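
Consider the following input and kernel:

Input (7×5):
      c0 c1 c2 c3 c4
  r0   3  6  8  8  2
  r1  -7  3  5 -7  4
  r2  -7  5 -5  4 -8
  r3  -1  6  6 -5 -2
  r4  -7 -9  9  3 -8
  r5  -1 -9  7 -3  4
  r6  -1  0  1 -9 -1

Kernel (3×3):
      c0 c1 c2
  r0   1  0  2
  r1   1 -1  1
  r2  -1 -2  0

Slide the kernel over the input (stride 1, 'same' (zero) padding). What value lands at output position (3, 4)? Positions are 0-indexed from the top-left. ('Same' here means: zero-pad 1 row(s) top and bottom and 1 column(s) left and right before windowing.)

14

The receptive field on the zero-padded input at this output position is [4 -8 0 / -5 -2 0 / 3 -8 0]. Elementwise product with the kernel and sum: 4·1 + 0·2 + -5·1 + -2·-1 + 0·1 + 3·-1 + -8·-2.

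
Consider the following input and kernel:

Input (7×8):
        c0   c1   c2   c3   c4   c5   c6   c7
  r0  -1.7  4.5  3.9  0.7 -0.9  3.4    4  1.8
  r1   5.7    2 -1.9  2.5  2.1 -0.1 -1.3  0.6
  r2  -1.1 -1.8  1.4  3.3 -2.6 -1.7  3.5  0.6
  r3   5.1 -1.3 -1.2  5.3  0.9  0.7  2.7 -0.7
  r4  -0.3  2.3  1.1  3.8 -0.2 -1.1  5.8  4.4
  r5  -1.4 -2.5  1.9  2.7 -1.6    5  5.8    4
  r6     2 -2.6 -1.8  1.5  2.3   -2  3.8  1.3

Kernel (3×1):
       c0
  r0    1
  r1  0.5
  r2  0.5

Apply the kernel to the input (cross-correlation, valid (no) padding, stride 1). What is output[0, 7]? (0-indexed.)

2.4

The receptive field on the input at this output position is [1.8 / 0.6 / 0.6]. Elementwise product with the kernel and sum: 1.8·1 + 0.6·0.5 + 0.6·0.5.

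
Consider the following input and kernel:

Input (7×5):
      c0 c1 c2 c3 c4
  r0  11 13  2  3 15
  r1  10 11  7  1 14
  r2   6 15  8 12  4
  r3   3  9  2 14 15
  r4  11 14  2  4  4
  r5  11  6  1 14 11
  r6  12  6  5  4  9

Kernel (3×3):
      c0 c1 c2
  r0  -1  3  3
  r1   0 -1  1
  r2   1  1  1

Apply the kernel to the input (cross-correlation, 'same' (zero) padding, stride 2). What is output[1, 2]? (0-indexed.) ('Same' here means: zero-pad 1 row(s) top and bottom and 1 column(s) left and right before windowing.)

The receptive field on the zero-padded input at this output position is [1 14 0 / 12 4 0 / 14 15 0]. Elementwise product with the kernel and sum: 1·-1 + 14·3 + 0·3 + 4·-1 + 0·1 + 14·1 + 15·1 + 0·1.

66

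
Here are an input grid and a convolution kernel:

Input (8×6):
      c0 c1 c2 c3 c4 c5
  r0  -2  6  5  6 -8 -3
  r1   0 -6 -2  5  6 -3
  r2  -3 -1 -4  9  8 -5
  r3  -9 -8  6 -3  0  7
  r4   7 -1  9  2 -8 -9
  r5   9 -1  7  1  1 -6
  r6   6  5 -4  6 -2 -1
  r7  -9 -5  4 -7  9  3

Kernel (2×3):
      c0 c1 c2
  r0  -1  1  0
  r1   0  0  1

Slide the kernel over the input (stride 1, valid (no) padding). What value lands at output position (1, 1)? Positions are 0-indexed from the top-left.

13

The receptive field on the input at this output position is [-6 -2 5 / -1 -4 9]. Elementwise product with the kernel and sum: -6·-1 + -2·1 + 9·1.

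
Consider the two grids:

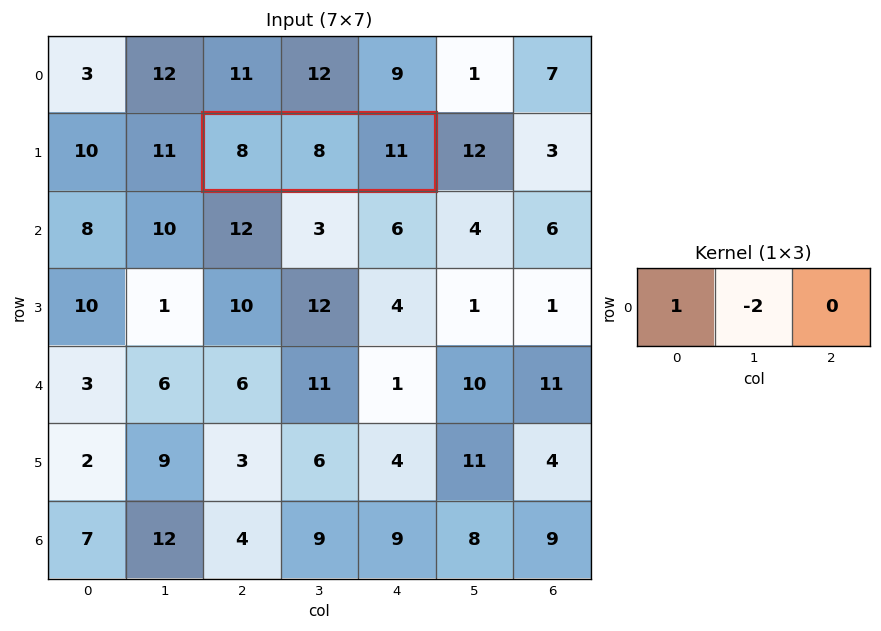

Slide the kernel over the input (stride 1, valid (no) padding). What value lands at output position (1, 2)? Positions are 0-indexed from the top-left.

The receptive field on the input at this output position is [8 8 11]. Elementwise product with the kernel and sum: 8·1 + 8·-2.

-8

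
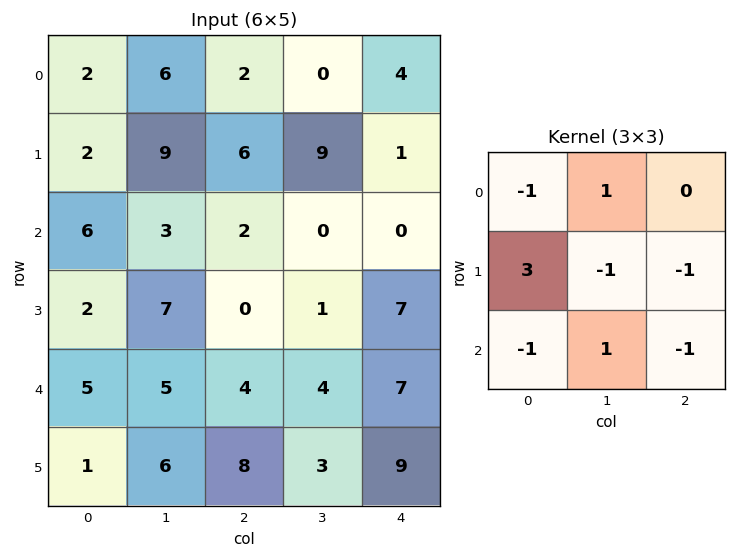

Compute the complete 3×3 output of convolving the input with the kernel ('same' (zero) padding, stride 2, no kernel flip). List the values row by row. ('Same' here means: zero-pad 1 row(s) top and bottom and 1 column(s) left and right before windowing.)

Output[0,0]: The receptive field on the zero-padded input at this output position is [0 0 0 / 0 2 6 / 0 2 9]. Elementwise product with the kernel and sum: 0·-1 + 0·1 + 0·3 + 2·-1 + 6·-1 + 0·-1 + 2·1 + 9·-1.

-15 4 -12
-12 -4 -2
-13 -1 17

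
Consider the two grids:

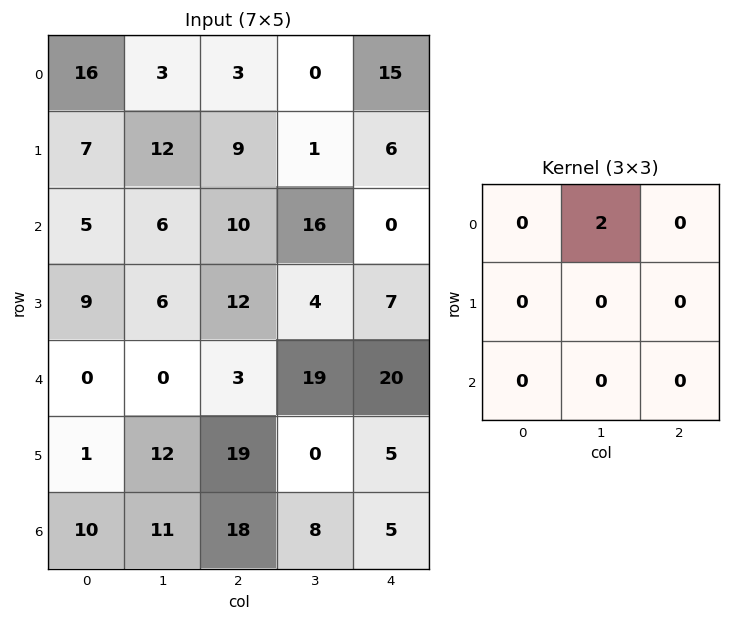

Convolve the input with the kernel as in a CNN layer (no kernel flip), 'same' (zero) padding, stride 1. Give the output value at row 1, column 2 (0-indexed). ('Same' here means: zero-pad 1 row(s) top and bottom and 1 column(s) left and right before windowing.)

The receptive field on the zero-padded input at this output position is [3 3 0 / 12 9 1 / 6 10 16]. Elementwise product with the kernel and sum: 3·2.

6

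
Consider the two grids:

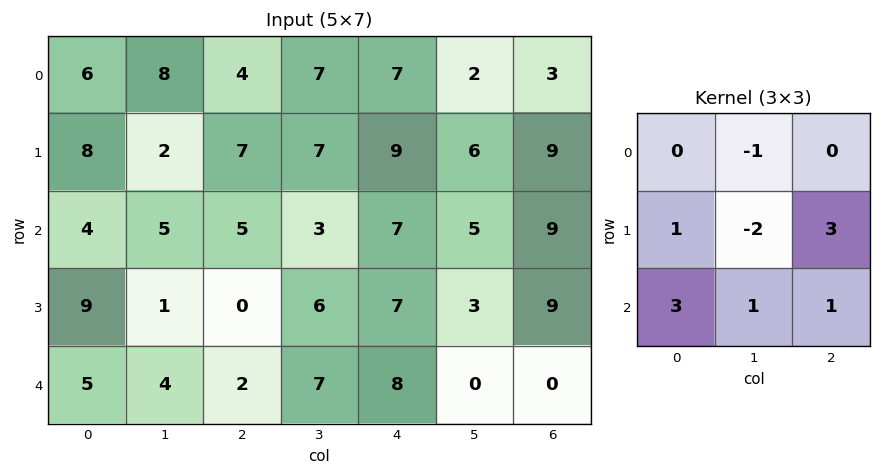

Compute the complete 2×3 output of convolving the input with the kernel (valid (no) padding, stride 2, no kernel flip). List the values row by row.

Output[0,0]: The receptive field on the input at this output position is [6 8 4 / 8 2 7 / 4 5 5]. Elementwise product with the kernel and sum: 8·-1 + 8·1 + 2·-2 + 7·3 + 4·3 + 5·1 + 5·1.

39 38 57
23 27 47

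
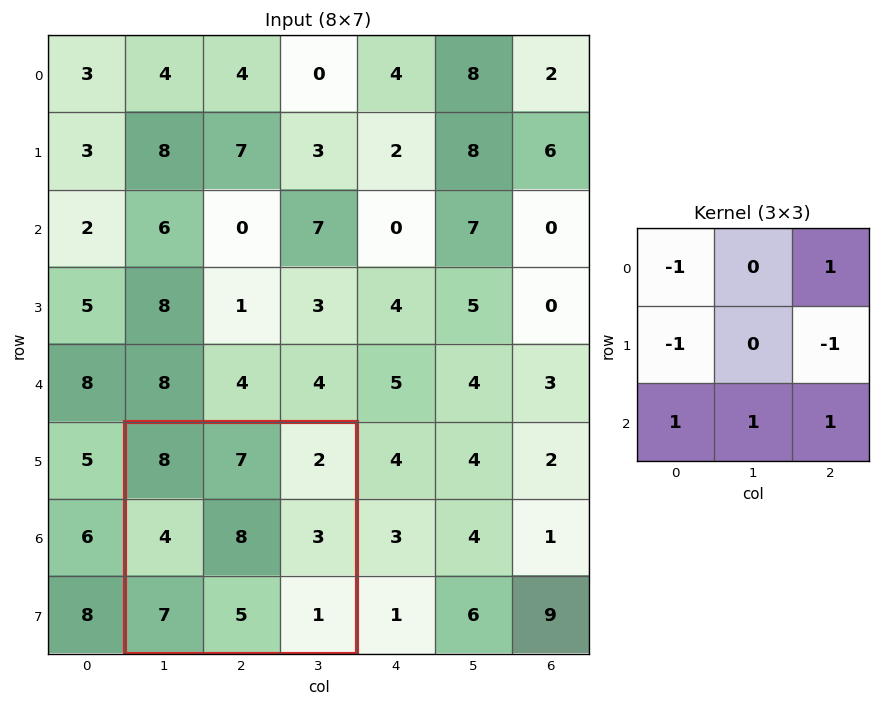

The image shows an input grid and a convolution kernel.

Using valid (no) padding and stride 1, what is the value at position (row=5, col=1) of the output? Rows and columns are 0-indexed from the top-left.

The receptive field on the input at this output position is [8 7 2 / 4 8 3 / 7 5 1]. Elementwise product with the kernel and sum: 8·-1 + 2·1 + 4·-1 + 3·-1 + 7·1 + 5·1 + 1·1.

0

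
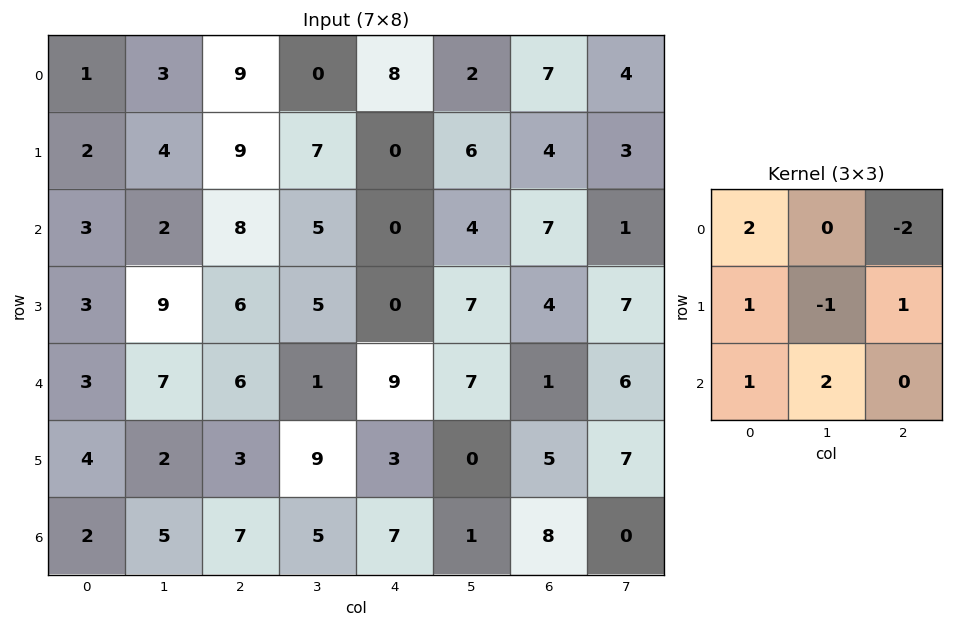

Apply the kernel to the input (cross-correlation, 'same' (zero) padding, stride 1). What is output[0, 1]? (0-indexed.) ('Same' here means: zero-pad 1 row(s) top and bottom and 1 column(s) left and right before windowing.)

17

The receptive field on the zero-padded input at this output position is [0 0 0 / 1 3 9 / 2 4 9]. Elementwise product with the kernel and sum: 0·2 + 0·-2 + 1·1 + 3·-1 + 9·1 + 2·1 + 4·2.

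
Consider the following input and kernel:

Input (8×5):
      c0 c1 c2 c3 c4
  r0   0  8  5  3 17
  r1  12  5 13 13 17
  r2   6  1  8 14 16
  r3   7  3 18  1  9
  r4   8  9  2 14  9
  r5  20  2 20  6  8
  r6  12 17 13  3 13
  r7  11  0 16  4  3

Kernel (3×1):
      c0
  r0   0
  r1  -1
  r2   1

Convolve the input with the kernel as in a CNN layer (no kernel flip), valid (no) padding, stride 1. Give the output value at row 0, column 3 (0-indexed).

The receptive field on the input at this output position is [3 / 13 / 14]. Elementwise product with the kernel and sum: 13·-1 + 14·1.

1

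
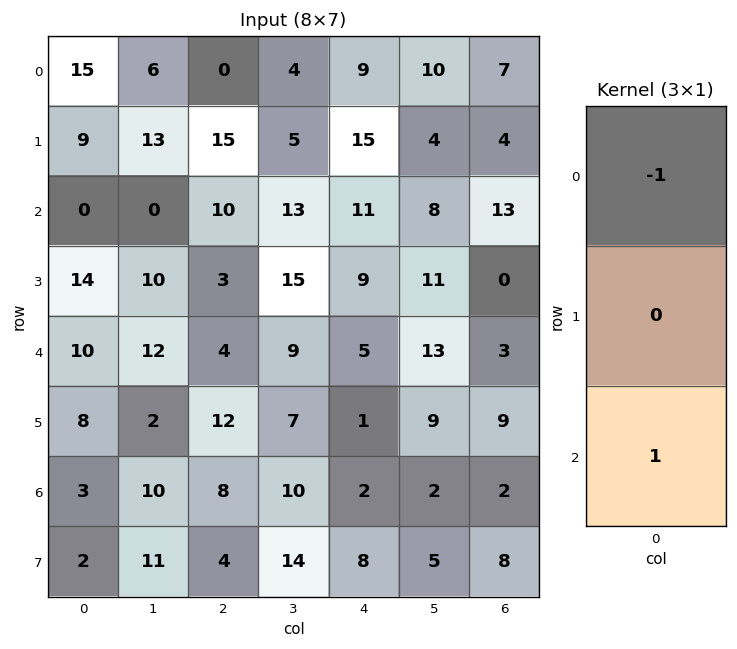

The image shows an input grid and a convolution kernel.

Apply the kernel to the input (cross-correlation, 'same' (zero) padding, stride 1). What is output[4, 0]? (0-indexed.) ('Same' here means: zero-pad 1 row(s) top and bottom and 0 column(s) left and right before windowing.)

The receptive field on the zero-padded input at this output position is [14 / 10 / 8]. Elementwise product with the kernel and sum: 14·-1 + 8·1.

-6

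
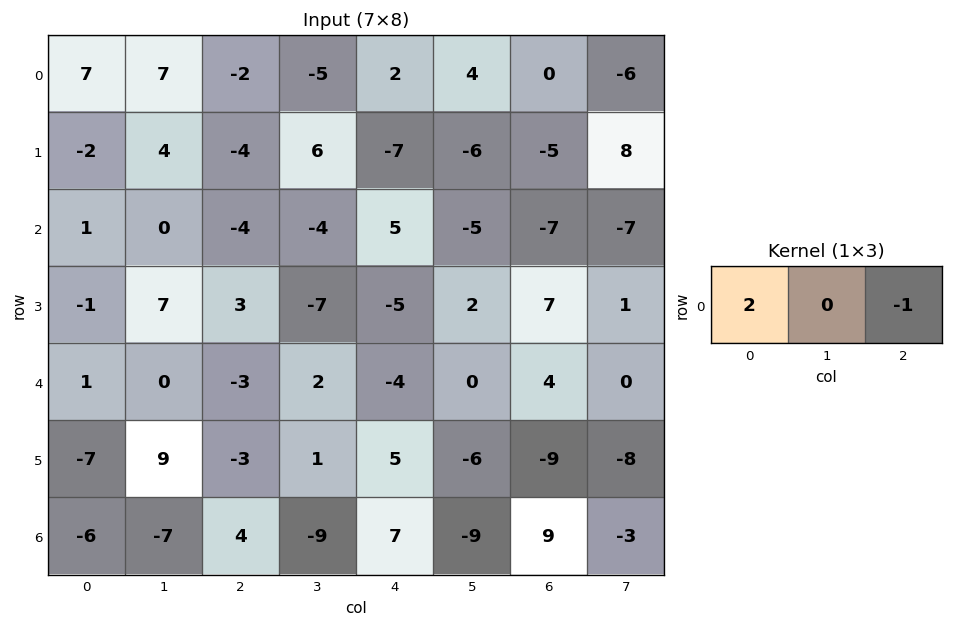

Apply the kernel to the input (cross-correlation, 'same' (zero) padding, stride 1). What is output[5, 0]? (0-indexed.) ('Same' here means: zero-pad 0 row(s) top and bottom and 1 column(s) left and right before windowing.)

-9

The receptive field on the zero-padded input at this output position is [0 -7 9]. Elementwise product with the kernel and sum: 0·2 + 9·-1.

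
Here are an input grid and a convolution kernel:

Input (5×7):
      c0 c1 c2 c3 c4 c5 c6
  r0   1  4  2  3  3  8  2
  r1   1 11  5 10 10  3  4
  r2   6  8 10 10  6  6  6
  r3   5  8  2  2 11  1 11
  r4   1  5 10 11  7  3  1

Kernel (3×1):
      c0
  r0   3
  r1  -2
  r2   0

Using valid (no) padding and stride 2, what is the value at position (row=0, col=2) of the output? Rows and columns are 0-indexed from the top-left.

The receptive field on the input at this output position is [3 / 10 / 6]. Elementwise product with the kernel and sum: 3·3 + 10·-2.

-11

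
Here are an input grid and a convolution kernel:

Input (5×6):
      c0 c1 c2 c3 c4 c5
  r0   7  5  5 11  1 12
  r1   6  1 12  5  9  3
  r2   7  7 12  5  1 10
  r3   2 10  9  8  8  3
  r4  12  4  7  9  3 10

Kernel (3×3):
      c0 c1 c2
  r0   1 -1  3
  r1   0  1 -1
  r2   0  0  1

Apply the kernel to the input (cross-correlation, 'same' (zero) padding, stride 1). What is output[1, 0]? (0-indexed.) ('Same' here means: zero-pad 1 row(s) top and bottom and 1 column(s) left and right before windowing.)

The receptive field on the zero-padded input at this output position is [0 7 5 / 0 6 1 / 0 7 7]. Elementwise product with the kernel and sum: 0·1 + 7·-1 + 5·3 + 6·1 + 1·-1 + 7·1.

20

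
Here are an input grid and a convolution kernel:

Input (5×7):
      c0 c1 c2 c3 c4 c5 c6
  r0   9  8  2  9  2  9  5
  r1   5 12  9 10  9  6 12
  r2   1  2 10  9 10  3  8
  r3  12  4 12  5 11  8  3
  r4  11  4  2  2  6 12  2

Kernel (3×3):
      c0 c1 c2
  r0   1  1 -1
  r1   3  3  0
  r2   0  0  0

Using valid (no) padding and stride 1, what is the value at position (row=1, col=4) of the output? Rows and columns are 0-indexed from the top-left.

The receptive field on the input at this output position is [9 6 12 / 10 3 8 / 11 8 3]. Elementwise product with the kernel and sum: 9·1 + 6·1 + 12·-1 + 10·3 + 3·3.

42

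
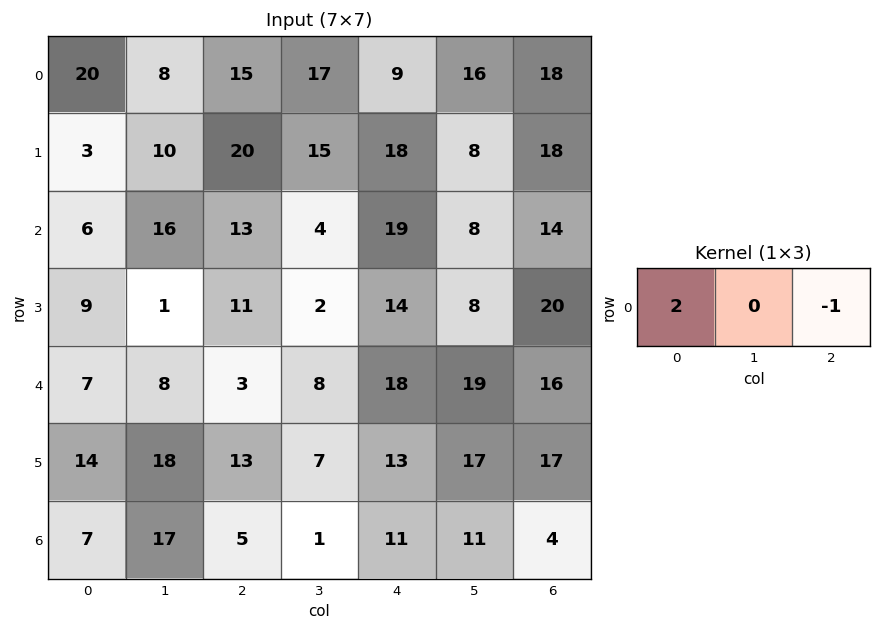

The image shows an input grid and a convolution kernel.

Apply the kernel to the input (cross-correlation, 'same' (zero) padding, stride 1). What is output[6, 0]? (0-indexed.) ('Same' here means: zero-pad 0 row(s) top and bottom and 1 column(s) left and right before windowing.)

-17

The receptive field on the zero-padded input at this output position is [0 7 17]. Elementwise product with the kernel and sum: 0·2 + 17·-1.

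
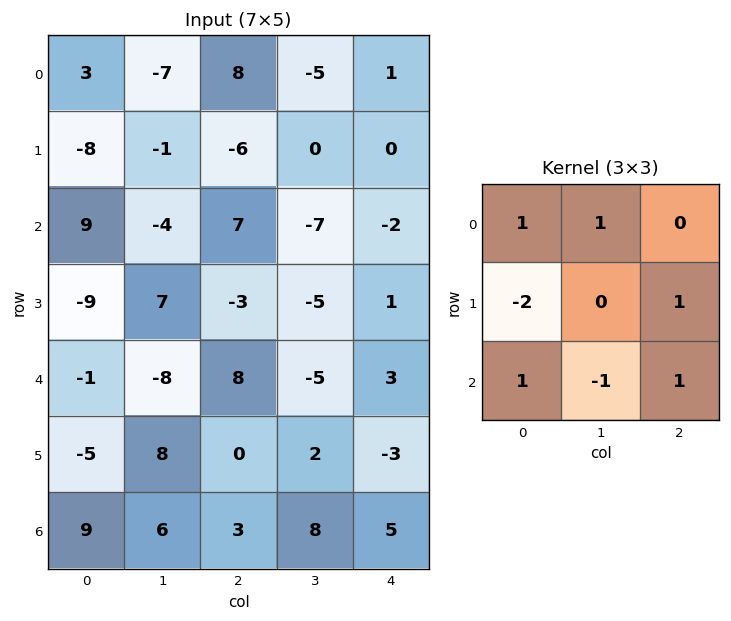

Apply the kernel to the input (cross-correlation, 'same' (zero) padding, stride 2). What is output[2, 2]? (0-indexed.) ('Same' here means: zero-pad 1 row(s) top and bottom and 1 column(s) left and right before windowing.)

The receptive field on the zero-padded input at this output position is [-5 1 0 / -5 3 0 / 2 -3 0]. Elementwise product with the kernel and sum: -5·1 + 1·1 + -5·-2 + 0·1 + 2·1 + -3·-1 + 0·1.

11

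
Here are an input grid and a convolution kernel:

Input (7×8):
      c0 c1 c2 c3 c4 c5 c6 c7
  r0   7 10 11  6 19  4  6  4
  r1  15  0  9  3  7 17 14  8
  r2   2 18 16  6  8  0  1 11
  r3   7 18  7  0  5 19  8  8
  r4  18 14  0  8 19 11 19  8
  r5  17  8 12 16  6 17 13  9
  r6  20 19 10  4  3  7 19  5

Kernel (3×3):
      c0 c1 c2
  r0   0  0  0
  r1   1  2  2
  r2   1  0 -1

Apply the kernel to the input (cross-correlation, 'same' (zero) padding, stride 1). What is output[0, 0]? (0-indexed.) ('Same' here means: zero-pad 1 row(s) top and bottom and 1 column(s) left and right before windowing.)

The receptive field on the zero-padded input at this output position is [0 0 0 / 0 7 10 / 0 15 0]. Elementwise product with the kernel and sum: 0·1 + 7·2 + 10·2 + 0·1 + 0·-1.

34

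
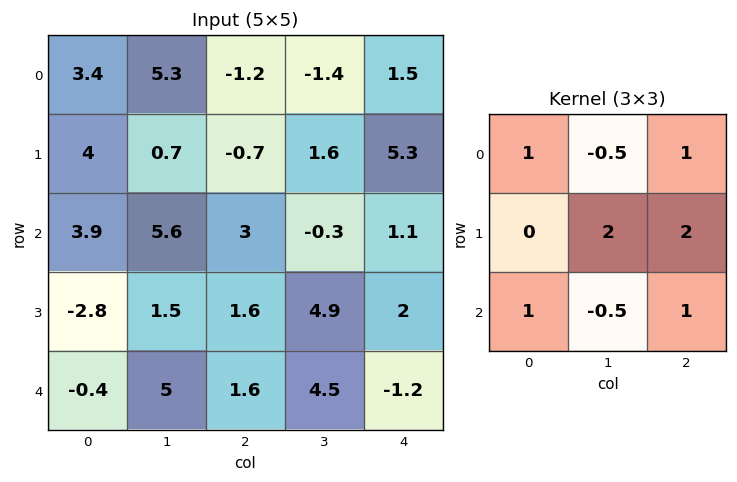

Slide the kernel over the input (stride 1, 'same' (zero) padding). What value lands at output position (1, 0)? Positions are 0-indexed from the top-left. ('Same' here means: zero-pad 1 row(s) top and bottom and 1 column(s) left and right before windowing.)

16.65

The receptive field on the zero-padded input at this output position is [0 3.4 5.3 / 0 4 0.7 / 0 3.9 5.6]. Elementwise product with the kernel and sum: 0·1 + 3.4·-0.5 + 5.3·1 + 4·2 + 0.7·2 + 0·1 + 3.9·-0.5 + 5.6·1.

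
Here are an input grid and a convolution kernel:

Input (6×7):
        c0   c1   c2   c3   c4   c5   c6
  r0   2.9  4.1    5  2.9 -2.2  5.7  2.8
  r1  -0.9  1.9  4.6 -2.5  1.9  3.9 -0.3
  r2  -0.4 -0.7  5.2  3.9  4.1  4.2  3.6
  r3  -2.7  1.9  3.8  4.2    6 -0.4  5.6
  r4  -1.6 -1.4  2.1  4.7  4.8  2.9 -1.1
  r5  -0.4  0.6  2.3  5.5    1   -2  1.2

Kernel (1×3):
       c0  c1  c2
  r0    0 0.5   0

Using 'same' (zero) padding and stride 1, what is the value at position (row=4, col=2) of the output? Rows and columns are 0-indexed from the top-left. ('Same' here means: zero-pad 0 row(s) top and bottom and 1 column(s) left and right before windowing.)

1.05

The receptive field on the zero-padded input at this output position is [-1.4 2.1 4.7]. Elementwise product with the kernel and sum: 2.1·0.5.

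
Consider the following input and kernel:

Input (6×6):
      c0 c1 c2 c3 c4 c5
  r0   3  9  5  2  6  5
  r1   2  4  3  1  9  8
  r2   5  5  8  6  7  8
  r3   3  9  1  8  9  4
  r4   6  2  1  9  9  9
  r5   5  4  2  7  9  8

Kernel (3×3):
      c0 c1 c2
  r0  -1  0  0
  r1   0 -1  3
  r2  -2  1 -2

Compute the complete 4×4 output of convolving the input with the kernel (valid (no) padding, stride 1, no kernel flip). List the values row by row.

-19 -23 -3 -8
18 -27 0 1
-23 -3 0 -30
-12 -3 2 -11

Output[0,0]: The receptive field on the input at this output position is [3 9 5 / 2 4 3 / 5 5 8]. Elementwise product with the kernel and sum: 3·-1 + 4·-1 + 3·3 + 5·-2 + 5·1 + 8·-2.
Output[0,1]: The receptive field on the input at this output position is [9 5 2 / 4 3 1 / 5 8 6]. Elementwise product with the kernel and sum: 9·-1 + 3·-1 + 1·3 + 5·-2 + 8·1 + 6·-2.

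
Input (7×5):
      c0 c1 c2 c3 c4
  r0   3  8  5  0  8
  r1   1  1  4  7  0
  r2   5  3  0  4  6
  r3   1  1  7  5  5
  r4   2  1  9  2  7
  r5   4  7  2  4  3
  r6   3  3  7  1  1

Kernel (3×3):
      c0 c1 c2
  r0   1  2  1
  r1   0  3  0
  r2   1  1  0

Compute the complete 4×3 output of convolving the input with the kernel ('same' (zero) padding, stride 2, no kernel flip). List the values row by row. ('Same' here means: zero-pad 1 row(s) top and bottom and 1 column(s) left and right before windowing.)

Output[0,0]: The receptive field on the zero-padded input at this output position is [0 0 0 / 0 3 8 / 0 1 1]. Elementwise product with the kernel and sum: 0·1 + 0·2 + 0·1 + 3·3 + 0·1 + 1·1.
Output[0,1]: The receptive field on the zero-padded input at this output position is [0 0 0 / 8 5 0 / 1 4 7]. Elementwise product with the kernel and sum: 0·1 + 0·2 + 0·1 + 5·3 + 1·1 + 4·1.

10 20 31
19 24 35
13 56 43
24 36 13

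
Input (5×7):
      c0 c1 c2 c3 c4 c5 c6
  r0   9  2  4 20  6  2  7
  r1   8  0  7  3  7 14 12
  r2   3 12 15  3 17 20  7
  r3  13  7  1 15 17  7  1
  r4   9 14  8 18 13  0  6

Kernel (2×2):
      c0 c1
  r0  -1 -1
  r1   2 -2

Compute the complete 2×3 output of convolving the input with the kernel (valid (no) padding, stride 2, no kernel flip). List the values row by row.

Output[0,0]: The receptive field on the input at this output position is [9 2 / 8 0]. Elementwise product with the kernel and sum: 9·-1 + 2·-1 + 8·2 + 0·-2.

5 -16 -22
-3 -46 -17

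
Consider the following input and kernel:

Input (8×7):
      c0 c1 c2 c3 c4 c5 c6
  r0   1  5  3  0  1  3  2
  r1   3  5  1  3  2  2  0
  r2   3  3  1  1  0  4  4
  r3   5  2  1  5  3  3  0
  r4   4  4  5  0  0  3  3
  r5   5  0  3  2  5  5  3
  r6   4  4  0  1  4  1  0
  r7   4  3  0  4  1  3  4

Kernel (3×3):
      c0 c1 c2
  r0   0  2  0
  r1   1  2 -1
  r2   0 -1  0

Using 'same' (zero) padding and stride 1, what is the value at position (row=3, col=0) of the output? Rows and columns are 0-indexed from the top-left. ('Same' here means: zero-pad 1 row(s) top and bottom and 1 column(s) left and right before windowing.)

The receptive field on the zero-padded input at this output position is [0 3 3 / 0 5 2 / 0 4 4]. Elementwise product with the kernel and sum: 3·2 + 0·1 + 5·2 + 2·-1 + 4·-1.

10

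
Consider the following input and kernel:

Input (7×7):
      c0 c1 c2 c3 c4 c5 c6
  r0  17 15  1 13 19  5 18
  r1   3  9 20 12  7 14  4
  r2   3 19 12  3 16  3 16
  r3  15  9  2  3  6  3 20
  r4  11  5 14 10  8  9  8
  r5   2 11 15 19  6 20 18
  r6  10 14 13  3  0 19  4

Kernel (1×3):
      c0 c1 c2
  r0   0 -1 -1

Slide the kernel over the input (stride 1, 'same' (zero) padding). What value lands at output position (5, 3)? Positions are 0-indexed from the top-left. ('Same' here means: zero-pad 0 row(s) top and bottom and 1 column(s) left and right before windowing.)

The receptive field on the zero-padded input at this output position is [15 19 6]. Elementwise product with the kernel and sum: 19·-1 + 6·-1.

-25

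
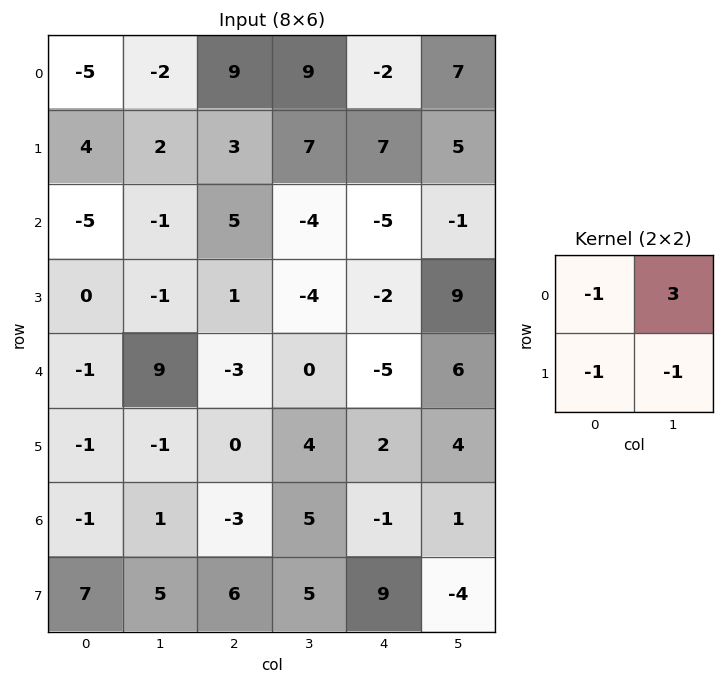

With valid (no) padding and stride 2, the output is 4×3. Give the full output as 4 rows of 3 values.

-7 8 11
3 -14 -5
30 -1 17
-8 7 -1

Output[0,0]: The receptive field on the input at this output position is [-5 -2 / 4 2]. Elementwise product with the kernel and sum: -5·-1 + -2·3 + 4·-1 + 2·-1.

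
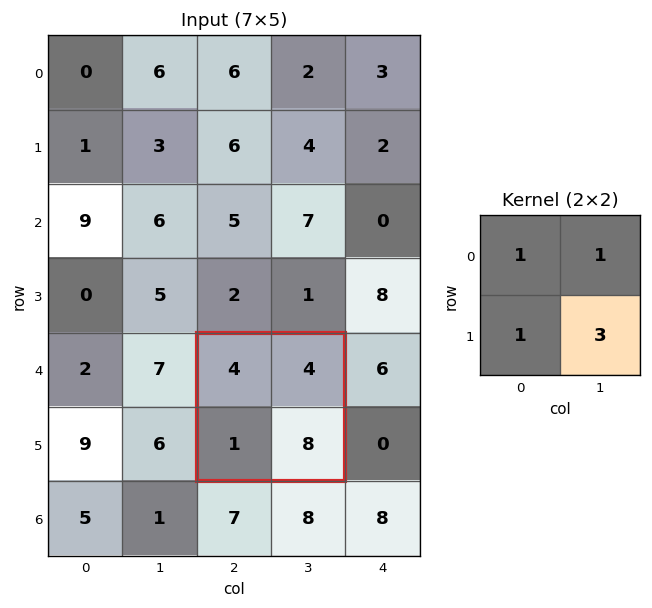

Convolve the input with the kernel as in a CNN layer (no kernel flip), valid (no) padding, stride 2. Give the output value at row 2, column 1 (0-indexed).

The receptive field on the input at this output position is [4 4 / 1 8]. Elementwise product with the kernel and sum: 4·1 + 4·1 + 1·1 + 8·3.

33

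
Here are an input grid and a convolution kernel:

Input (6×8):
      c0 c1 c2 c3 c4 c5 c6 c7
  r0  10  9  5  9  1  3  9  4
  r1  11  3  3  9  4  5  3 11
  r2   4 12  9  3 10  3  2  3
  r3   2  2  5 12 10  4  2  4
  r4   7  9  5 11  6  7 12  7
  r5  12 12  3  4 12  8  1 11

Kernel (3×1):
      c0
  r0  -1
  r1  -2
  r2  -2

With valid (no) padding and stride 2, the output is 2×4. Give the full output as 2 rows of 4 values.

Output[0,0]: The receptive field on the input at this output position is [10 / 11 / 4]. Elementwise product with the kernel and sum: 10·-1 + 11·-2 + 4·-2.

-40 -29 -29 -19
-22 -29 -42 -30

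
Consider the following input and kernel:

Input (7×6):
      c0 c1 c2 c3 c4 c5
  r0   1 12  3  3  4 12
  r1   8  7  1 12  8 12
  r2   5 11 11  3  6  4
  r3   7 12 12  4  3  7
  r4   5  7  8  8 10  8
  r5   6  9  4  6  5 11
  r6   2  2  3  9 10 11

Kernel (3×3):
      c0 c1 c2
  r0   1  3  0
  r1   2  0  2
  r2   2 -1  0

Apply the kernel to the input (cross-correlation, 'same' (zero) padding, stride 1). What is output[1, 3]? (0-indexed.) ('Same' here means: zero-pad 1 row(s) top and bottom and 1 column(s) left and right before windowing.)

The receptive field on the zero-padded input at this output position is [3 3 4 / 1 12 8 / 11 3 6]. Elementwise product with the kernel and sum: 3·1 + 3·3 + 1·2 + 8·2 + 11·2 + 3·-1.

49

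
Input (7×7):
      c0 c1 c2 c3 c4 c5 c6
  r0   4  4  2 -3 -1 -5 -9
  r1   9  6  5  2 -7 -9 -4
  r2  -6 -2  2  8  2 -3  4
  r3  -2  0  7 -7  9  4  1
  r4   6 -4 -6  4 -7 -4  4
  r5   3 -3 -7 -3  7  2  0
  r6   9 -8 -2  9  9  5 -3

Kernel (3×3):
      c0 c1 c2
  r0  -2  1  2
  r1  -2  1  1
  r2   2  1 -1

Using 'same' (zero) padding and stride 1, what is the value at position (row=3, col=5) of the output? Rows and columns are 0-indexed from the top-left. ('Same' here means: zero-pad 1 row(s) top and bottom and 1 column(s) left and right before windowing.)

-34

The receptive field on the zero-padded input at this output position is [2 -3 4 / 9 4 1 / -7 -4 4]. Elementwise product with the kernel and sum: 2·-2 + -3·1 + 4·2 + 9·-2 + 4·1 + 1·1 + -7·2 + -4·1 + 4·-1.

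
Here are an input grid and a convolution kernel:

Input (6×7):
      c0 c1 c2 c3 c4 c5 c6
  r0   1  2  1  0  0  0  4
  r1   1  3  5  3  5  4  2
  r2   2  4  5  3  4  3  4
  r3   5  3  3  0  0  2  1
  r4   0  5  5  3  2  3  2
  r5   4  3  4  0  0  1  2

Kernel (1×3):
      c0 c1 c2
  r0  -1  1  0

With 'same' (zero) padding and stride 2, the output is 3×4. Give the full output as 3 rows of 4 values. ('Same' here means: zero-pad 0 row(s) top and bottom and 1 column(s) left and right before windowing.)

Output[0,0]: The receptive field on the zero-padded input at this output position is [0 1 2]. Elementwise product with the kernel and sum: 0·-1 + 1·1.

1 -1 0 4
2 1 1 1
0 0 -1 -1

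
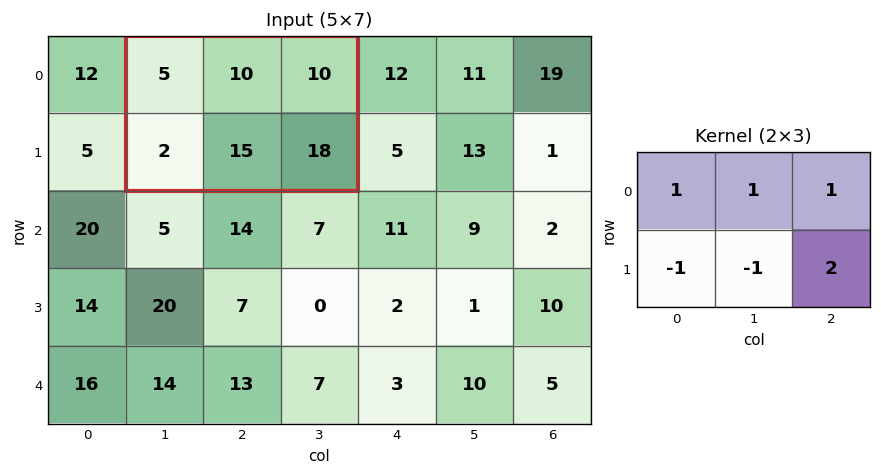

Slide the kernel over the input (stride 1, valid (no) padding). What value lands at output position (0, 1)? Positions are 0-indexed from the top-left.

The receptive field on the input at this output position is [5 10 10 / 2 15 18]. Elementwise product with the kernel and sum: 5·1 + 10·1 + 10·1 + 2·-1 + 15·-1 + 18·2.

44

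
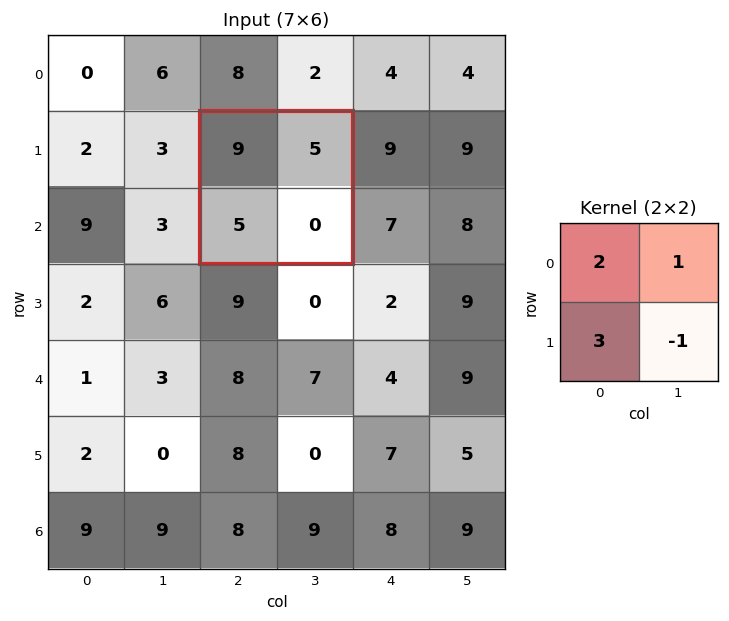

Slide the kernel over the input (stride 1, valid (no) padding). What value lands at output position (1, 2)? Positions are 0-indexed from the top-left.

38

The receptive field on the input at this output position is [9 5 / 5 0]. Elementwise product with the kernel and sum: 9·2 + 5·1 + 5·3 + 0·-1.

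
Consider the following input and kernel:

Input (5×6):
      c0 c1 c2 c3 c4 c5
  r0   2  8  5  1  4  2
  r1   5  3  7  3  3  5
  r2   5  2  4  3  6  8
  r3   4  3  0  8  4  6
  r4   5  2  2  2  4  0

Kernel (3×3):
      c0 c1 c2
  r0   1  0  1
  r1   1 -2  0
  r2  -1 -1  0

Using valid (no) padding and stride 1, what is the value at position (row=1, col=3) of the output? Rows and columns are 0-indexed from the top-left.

-13

The receptive field on the input at this output position is [3 3 5 / 3 6 8 / 8 4 6]. Elementwise product with the kernel and sum: 3·1 + 5·1 + 3·1 + 6·-2 + 8·-1 + 4·-1.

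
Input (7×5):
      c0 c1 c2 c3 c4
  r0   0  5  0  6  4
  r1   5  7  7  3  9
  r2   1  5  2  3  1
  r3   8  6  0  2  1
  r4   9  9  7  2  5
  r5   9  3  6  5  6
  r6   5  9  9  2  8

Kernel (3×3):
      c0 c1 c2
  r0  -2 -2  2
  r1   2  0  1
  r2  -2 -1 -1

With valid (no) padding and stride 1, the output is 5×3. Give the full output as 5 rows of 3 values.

Output[0,0]: The receptive field on the input at this output position is [0 5 0 / 5 7 7 / 1 5 2]. Elementwise product with the kernel and sum: 0·-2 + 5·-2 + 0·2 + 5·2 + 7·1 + 1·-2 + 5·-1 + 2·-1.
Output[0,1]: The receptive field on the input at this output position is [5 0 6 / 7 7 3 / 5 2 3]. Elementwise product with the kernel and sum: 5·-2 + 0·-2 + 6·2 + 7·2 + 3·1 + 5·-2 + 2·-1 + 3·-1.

-2 4 11
-28 -23 0
-26 -21 -28
-30 -5 -6
-26 -46 -18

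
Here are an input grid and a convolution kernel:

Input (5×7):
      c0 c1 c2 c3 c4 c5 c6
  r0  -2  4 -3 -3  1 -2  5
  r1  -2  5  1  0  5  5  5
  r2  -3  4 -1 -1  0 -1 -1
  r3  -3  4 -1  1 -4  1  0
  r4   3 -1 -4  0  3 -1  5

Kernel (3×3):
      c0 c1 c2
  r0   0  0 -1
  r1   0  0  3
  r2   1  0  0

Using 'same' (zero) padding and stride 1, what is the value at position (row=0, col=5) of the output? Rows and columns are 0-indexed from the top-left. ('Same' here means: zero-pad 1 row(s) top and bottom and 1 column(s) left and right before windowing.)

20

The receptive field on the zero-padded input at this output position is [0 0 0 / 1 -2 5 / 5 5 5]. Elementwise product with the kernel and sum: 0·-1 + 5·3 + 5·1.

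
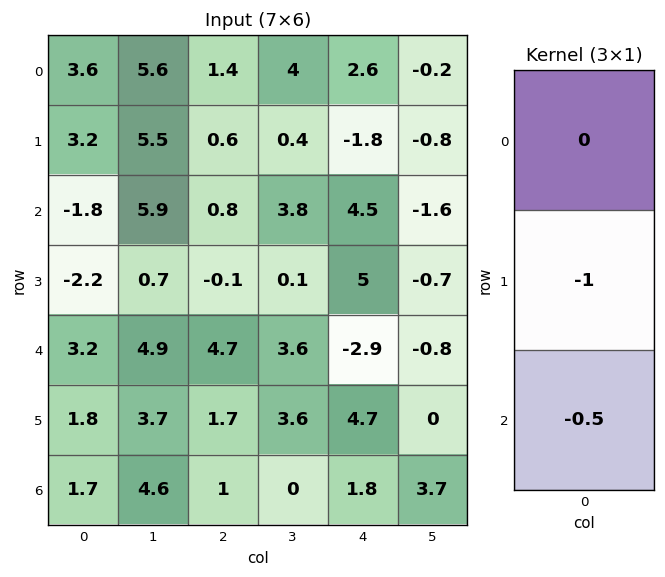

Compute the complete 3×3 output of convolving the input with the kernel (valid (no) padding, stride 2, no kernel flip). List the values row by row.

Output[0,0]: The receptive field on the input at this output position is [3.6 / 3.2 / -1.8]. Elementwise product with the kernel and sum: 3.2·-1 + -1.8·-0.5.

-2.3 -1 -0.45
0.6 -2.25 -3.55
-2.65 -2.2 -5.6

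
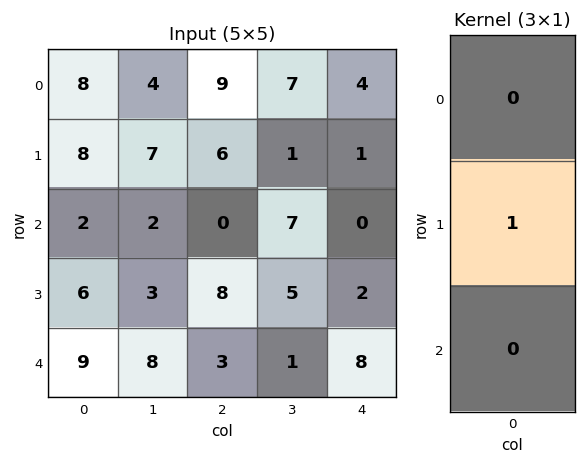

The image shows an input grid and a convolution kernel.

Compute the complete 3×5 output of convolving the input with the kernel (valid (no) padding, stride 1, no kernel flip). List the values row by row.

Output[0,0]: The receptive field on the input at this output position is [8 / 8 / 2]. Elementwise product with the kernel and sum: 8·1.

8 7 6 1 1
2 2 0 7 0
6 3 8 5 2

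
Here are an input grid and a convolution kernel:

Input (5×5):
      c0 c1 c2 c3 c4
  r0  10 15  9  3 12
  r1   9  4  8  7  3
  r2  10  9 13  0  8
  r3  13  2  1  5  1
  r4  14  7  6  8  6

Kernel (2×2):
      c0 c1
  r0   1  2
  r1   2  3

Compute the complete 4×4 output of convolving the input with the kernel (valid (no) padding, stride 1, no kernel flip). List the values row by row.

70 65 52 50
64 77 48 37
60 42 30 29
66 36 47 41

Output[0,0]: The receptive field on the input at this output position is [10 15 / 9 4]. Elementwise product with the kernel and sum: 10·1 + 15·2 + 9·2 + 4·3.
Output[0,1]: The receptive field on the input at this output position is [15 9 / 4 8]. Elementwise product with the kernel and sum: 15·1 + 9·2 + 4·2 + 8·3.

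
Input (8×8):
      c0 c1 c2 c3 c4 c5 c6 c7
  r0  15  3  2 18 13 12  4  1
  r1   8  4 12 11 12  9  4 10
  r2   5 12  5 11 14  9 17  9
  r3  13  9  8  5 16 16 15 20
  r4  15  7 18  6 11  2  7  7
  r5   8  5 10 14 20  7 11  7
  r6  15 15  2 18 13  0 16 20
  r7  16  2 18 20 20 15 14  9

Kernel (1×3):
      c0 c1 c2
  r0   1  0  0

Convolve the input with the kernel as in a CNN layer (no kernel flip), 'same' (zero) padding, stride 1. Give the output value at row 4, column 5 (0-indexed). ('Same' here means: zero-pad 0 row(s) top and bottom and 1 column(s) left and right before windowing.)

The receptive field on the zero-padded input at this output position is [11 2 7]. Elementwise product with the kernel and sum: 11·1.

11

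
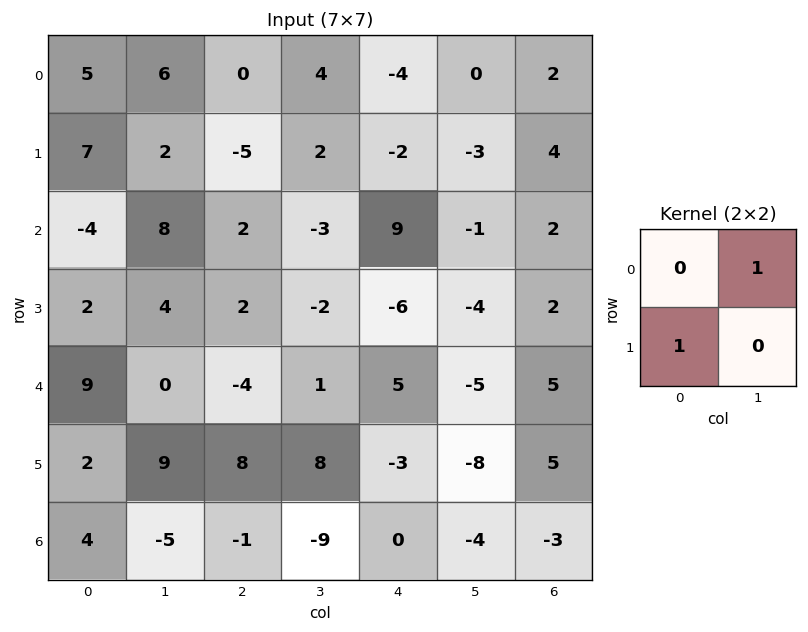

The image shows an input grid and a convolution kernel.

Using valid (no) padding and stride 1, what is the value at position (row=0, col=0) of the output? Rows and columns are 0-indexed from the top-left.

13

The receptive field on the input at this output position is [5 6 / 7 2]. Elementwise product with the kernel and sum: 6·1 + 7·1.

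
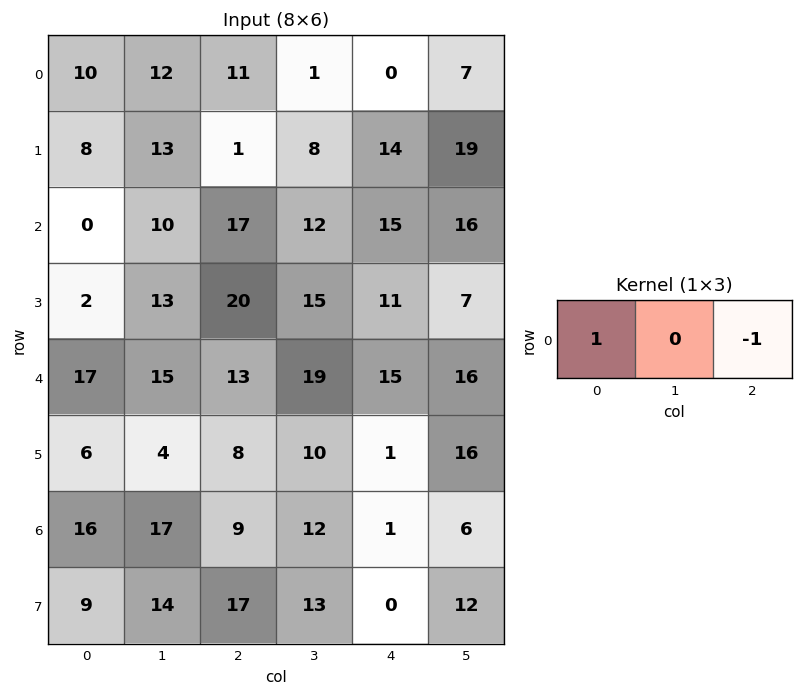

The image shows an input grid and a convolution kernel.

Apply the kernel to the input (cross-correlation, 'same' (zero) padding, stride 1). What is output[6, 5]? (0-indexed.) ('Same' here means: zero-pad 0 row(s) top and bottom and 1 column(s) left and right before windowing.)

The receptive field on the zero-padded input at this output position is [1 6 0]. Elementwise product with the kernel and sum: 1·1 + 0·-1.

1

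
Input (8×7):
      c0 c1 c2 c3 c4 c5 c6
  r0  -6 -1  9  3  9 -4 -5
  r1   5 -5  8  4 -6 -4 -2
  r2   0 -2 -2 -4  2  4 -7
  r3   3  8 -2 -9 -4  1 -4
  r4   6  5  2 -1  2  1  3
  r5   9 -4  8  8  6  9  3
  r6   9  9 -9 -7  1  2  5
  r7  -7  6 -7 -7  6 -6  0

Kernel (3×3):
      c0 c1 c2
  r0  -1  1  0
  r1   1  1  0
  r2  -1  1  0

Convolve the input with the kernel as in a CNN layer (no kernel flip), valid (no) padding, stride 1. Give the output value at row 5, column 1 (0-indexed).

The receptive field on the input at this output position is [-4 8 8 / 9 -9 -7 / 6 -7 -7]. Elementwise product with the kernel and sum: -4·-1 + 8·1 + 9·1 + -9·1 + 6·-1 + -7·1.

-1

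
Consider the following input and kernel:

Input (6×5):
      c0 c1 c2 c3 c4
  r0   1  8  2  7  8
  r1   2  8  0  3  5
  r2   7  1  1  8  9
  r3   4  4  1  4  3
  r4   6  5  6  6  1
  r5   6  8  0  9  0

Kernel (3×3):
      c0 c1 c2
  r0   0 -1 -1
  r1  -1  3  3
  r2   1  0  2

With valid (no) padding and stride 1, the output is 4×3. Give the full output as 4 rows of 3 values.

21 9 28
-3 35 49
27 19 11
28 52 8

Output[0,0]: The receptive field on the input at this output position is [1 8 2 / 2 8 0 / 7 1 1]. Elementwise product with the kernel and sum: 8·-1 + 2·-1 + 2·-1 + 8·3 + 0·3 + 7·1 + 1·2.
Output[0,1]: The receptive field on the input at this output position is [8 2 7 / 8 0 3 / 1 1 8]. Elementwise product with the kernel and sum: 2·-1 + 7·-1 + 8·-1 + 0·3 + 3·3 + 1·1 + 8·2.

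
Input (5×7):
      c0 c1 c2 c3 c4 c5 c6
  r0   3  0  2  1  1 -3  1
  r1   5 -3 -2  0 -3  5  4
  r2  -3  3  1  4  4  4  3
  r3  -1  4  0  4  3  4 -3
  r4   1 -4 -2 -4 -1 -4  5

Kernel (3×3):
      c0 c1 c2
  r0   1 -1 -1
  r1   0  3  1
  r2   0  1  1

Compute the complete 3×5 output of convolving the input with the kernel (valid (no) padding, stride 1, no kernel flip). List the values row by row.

-6 -4 5 7 29
24 10 24 21 4
-1 -4 3 4 7

Output[0,0]: The receptive field on the input at this output position is [3 0 2 / 5 -3 -2 / -3 3 1]. Elementwise product with the kernel and sum: 3·1 + 0·-1 + 2·-1 + -3·3 + -2·1 + 3·1 + 1·1.
Output[0,1]: The receptive field on the input at this output position is [0 2 1 / -3 -2 0 / 3 1 4]. Elementwise product with the kernel and sum: 0·1 + 2·-1 + 1·-1 + -2·3 + 0·1 + 1·1 + 4·1.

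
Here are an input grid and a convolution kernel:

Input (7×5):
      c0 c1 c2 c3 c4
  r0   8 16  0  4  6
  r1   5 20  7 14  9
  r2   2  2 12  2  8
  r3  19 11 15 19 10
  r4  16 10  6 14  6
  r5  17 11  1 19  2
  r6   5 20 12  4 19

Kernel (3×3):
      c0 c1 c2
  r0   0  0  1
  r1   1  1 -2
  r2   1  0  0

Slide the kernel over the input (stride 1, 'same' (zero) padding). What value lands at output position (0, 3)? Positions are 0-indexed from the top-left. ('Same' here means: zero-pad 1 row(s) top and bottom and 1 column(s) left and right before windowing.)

The receptive field on the zero-padded input at this output position is [0 0 0 / 0 4 6 / 7 14 9]. Elementwise product with the kernel and sum: 0·1 + 0·1 + 4·1 + 6·-2 + 7·1.

-1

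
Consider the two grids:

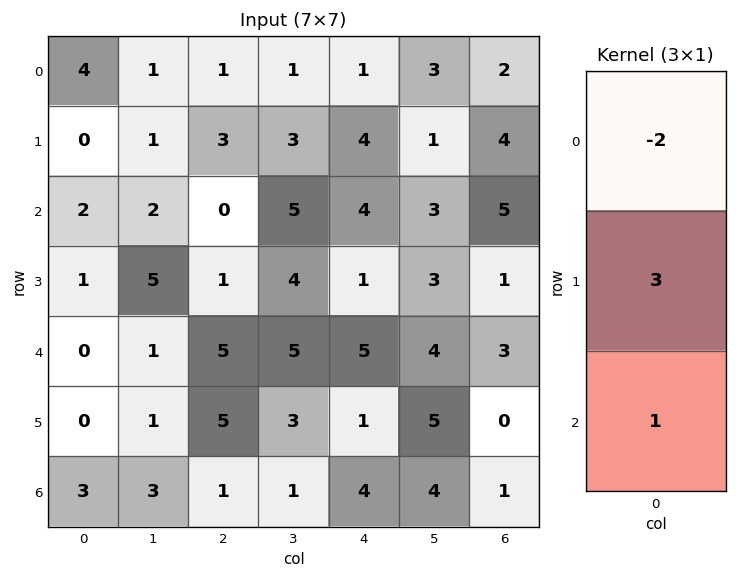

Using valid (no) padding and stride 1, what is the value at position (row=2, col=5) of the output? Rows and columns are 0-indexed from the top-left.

The receptive field on the input at this output position is [3 / 3 / 4]. Elementwise product with the kernel and sum: 3·-2 + 3·3 + 4·1.

7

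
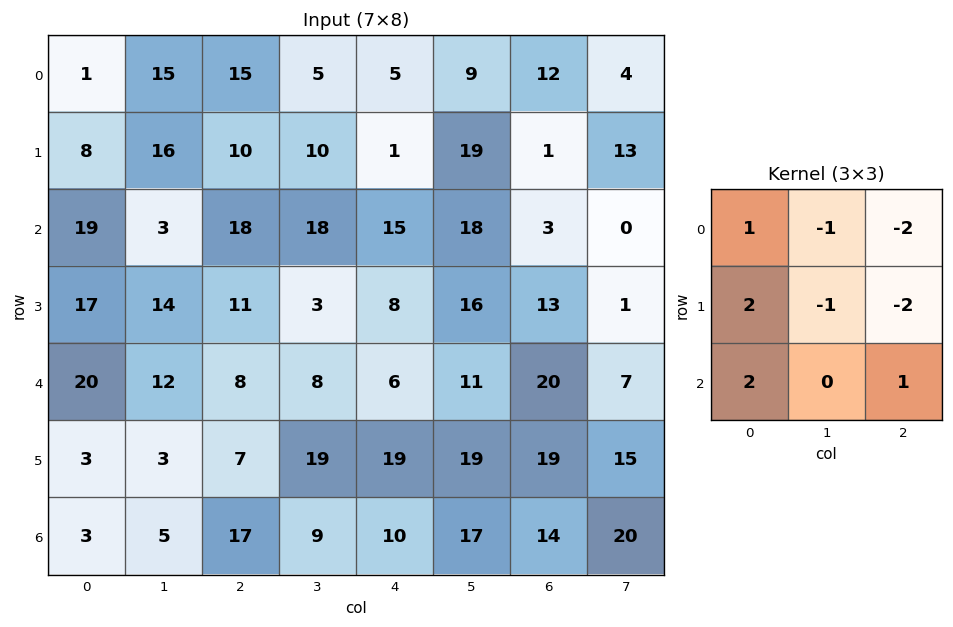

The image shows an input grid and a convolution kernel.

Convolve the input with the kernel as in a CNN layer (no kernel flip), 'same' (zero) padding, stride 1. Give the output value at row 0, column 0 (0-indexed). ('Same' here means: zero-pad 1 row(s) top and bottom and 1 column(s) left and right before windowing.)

The receptive field on the zero-padded input at this output position is [0 0 0 / 0 1 15 / 0 8 16]. Elementwise product with the kernel and sum: 0·1 + 0·-1 + 0·-2 + 0·2 + 1·-1 + 15·-2 + 0·2 + 16·1.

-15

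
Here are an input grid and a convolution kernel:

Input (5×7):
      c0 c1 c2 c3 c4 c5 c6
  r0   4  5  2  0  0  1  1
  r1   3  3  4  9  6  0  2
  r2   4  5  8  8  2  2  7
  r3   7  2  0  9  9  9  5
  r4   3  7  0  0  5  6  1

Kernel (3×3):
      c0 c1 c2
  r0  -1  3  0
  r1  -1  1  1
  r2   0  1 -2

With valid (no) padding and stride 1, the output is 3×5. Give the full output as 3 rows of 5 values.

Output[0,0]: The receptive field on the input at this output position is [4 5 2 / 3 3 4 / 4 5 8]. Elementwise product with the kernel and sum: 4·-1 + 5·3 + 3·-1 + 3·1 + 4·1 + 5·1 + 8·-2.
Output[0,1]: The receptive field on the input at this output position is [5 2 0 / 3 4 9 / 5 8 8]. Elementwise product with the kernel and sum: 5·-1 + 2·3 + 3·-1 + 4·1 + 9·1 + 8·1 + 8·-2.

4 3 13 -5 -13
17 2 16 -4 0
13 26 24 0 13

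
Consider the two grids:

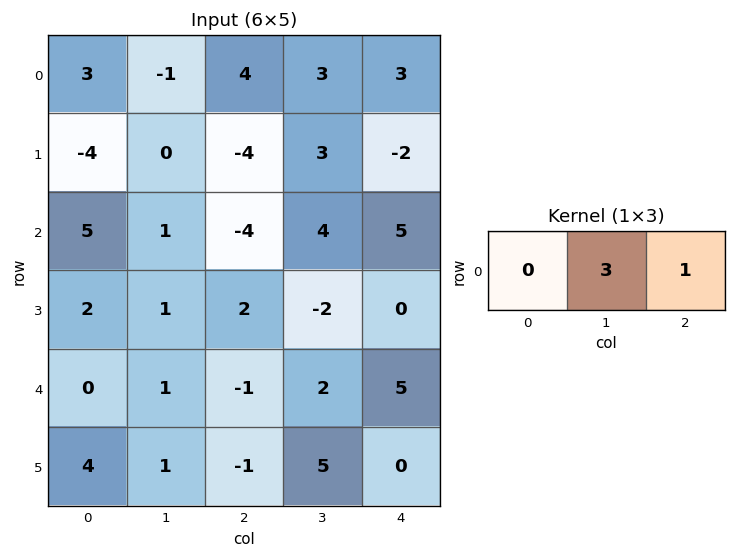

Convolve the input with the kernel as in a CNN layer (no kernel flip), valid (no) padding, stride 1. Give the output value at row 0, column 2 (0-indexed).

12

The receptive field on the input at this output position is [4 3 3]. Elementwise product with the kernel and sum: 3·3 + 3·1.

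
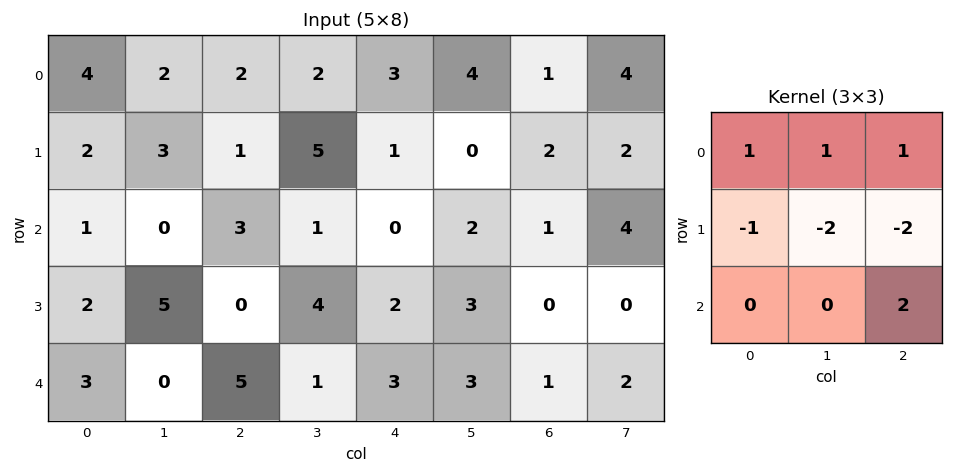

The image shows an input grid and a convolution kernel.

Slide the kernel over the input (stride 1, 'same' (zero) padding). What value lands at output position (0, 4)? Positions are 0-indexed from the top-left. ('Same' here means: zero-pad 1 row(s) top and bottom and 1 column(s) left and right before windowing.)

The receptive field on the zero-padded input at this output position is [0 0 0 / 2 3 4 / 5 1 0]. Elementwise product with the kernel and sum: 0·1 + 0·1 + 0·1 + 2·-1 + 3·-2 + 4·-2 + 0·2.

-16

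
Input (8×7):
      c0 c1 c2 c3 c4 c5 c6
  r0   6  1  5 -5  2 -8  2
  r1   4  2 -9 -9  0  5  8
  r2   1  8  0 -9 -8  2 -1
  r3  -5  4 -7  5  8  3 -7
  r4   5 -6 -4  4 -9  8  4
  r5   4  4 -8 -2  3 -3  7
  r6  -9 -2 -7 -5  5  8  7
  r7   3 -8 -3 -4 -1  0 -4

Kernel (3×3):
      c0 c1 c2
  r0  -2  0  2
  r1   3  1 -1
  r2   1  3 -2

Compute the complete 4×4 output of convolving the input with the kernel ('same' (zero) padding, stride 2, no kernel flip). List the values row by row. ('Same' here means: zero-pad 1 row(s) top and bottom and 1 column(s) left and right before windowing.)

13 6 -24 7
-26 -16 14 -23
23 -40 4 40
26 -29 -27 25

Output[0,0]: The receptive field on the zero-padded input at this output position is [0 0 0 / 0 6 1 / 0 4 2]. Elementwise product with the kernel and sum: 0·-2 + 0·2 + 0·3 + 6·1 + 1·-1 + 0·1 + 4·3 + 2·-2.
Output[0,1]: The receptive field on the zero-padded input at this output position is [0 0 0 / 1 5 -5 / 2 -9 -9]. Elementwise product with the kernel and sum: 0·-2 + 0·2 + 1·3 + 5·1 + -5·-1 + 2·1 + -9·3 + -9·-2.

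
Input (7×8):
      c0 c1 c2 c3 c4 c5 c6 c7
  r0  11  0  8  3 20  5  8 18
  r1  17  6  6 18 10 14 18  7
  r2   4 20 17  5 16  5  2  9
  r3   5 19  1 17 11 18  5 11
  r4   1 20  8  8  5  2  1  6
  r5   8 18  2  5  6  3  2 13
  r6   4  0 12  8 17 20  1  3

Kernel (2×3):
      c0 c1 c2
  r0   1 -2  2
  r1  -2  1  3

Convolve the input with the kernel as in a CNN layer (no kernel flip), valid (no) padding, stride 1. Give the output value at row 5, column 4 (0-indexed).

-7

The receptive field on the input at this output position is [6 3 2 / 17 20 1]. Elementwise product with the kernel and sum: 6·1 + 3·-2 + 2·2 + 17·-2 + 20·1 + 1·3.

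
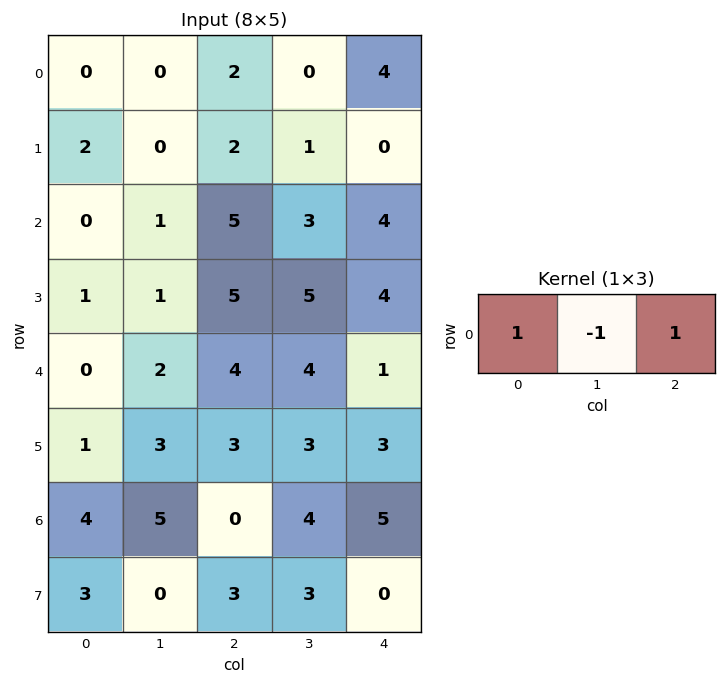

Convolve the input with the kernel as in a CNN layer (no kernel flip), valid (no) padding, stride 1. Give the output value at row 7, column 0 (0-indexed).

6

The receptive field on the input at this output position is [3 0 3]. Elementwise product with the kernel and sum: 3·1 + 0·-1 + 3·1.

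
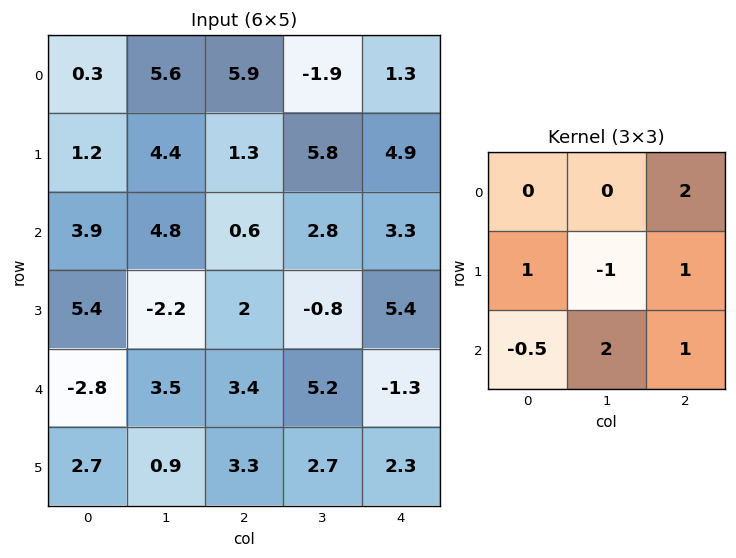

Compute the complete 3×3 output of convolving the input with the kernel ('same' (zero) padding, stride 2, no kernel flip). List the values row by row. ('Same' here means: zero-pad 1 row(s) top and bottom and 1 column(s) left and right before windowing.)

Output[0,0]: The receptive field on the zero-padded input at this output position is [0 0 0 / 0 0.3 5.6 / 0 1.2 4.4]. Elementwise product with the kernel and sum: 0·2 + 0·1 + 0.3·-1 + 5.6·1 + 0·-0.5 + 1.2·2 + 4.4·1.
Output[0,1]: The receptive field on the zero-padded input at this output position is [0 0 0 / 5.6 5.9 -1.9 / 4.4 1.3 5.8]. Elementwise product with the kernel and sum: 0·2 + 5.6·1 + 5.9·-1 + -1.9·1 + 4.4·-0.5 + 1.3·2 + 5.8·1.

12.1 4 3.7
18.3 22.9 10.7
8.2 12.55 9.75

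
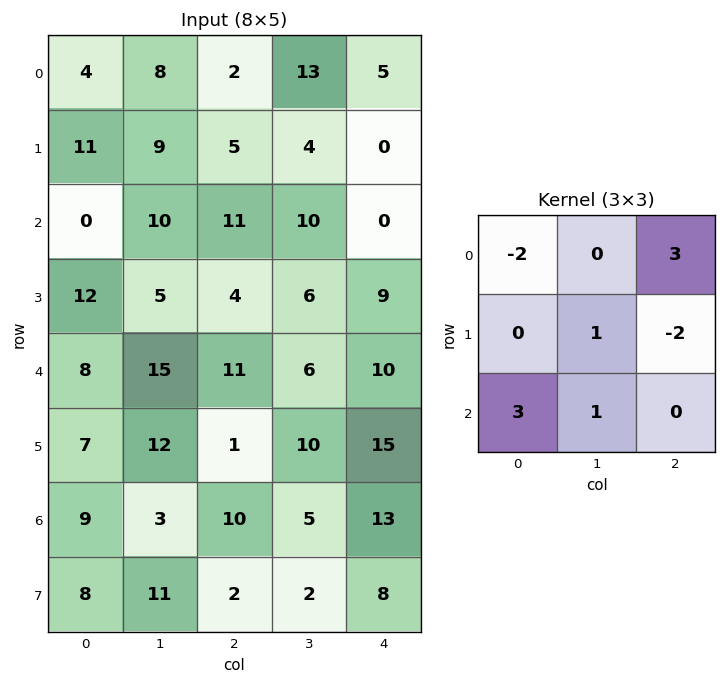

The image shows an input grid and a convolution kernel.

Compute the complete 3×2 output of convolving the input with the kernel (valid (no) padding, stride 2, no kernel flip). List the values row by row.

7 58
69 5
57 23

Output[0,0]: The receptive field on the input at this output position is [4 8 2 / 11 9 5 / 0 10 11]. Elementwise product with the kernel and sum: 4·-2 + 2·3 + 9·1 + 5·-2 + 0·3 + 10·1.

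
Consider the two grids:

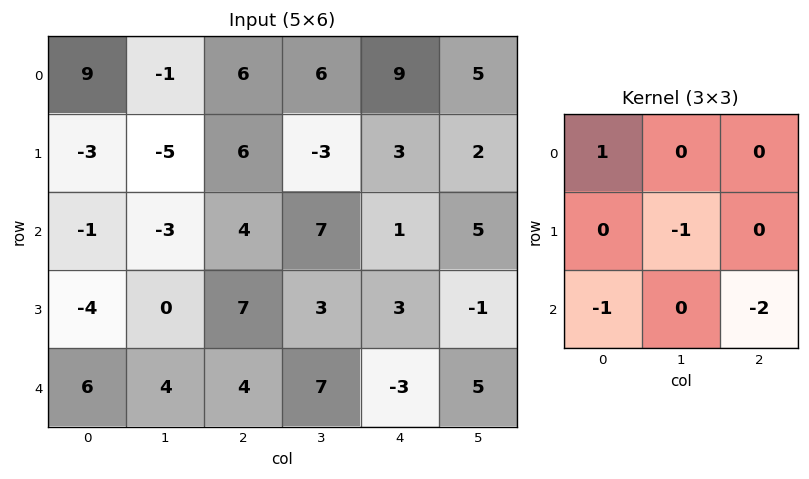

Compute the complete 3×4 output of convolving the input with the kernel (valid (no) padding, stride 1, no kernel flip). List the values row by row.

Output[0,0]: The receptive field on the input at this output position is [9 -1 6 / -3 -5 6 / -1 -3 4]. Elementwise product with the kernel and sum: 9·1 + -5·-1 + -1·-1 + 4·-2.

7 -18 3 -14
-10 -15 -14 -5
-15 -28 3 -13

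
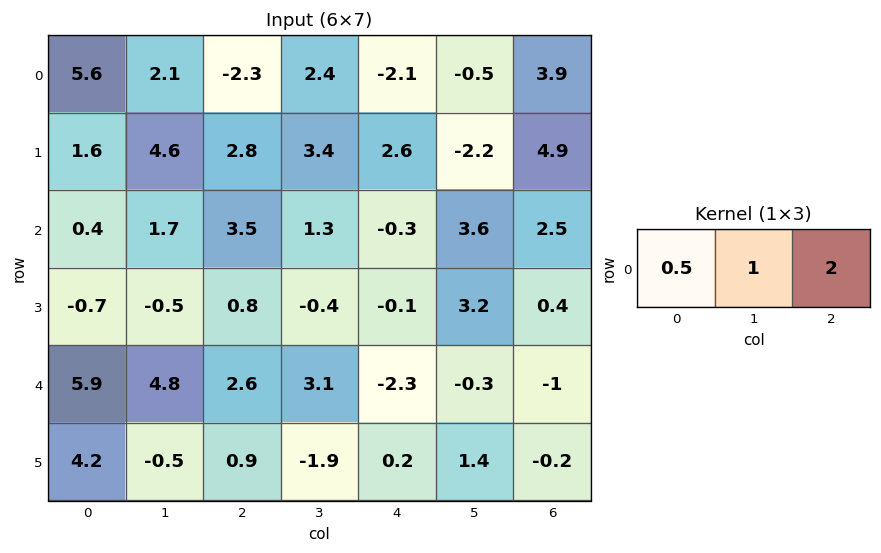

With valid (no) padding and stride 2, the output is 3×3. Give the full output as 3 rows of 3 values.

0.3 -2.95 6.25
8.9 2.45 8.45
12.95 -0.2 -3.45

Output[0,0]: The receptive field on the input at this output position is [5.6 2.1 -2.3]. Elementwise product with the kernel and sum: 5.6·0.5 + 2.1·1 + -2.3·2.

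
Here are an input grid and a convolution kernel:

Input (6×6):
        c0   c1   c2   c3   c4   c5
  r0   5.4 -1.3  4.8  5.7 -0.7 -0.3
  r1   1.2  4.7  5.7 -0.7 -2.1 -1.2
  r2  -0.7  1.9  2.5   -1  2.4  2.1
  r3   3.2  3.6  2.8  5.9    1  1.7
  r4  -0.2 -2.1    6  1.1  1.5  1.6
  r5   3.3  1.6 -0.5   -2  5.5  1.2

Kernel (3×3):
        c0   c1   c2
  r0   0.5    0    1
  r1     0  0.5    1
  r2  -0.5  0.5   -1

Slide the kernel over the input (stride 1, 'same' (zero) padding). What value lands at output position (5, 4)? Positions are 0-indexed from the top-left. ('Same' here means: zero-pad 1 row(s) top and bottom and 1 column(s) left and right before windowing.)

The receptive field on the zero-padded input at this output position is [1.1 1.5 1.6 / -2 5.5 1.2 / 0 0 0]. Elementwise product with the kernel and sum: 1.1·0.5 + 1.6·1 + 5.5·0.5 + 1.2·1 + 0·-0.5 + 0·0.5 + 0·-1.

6.1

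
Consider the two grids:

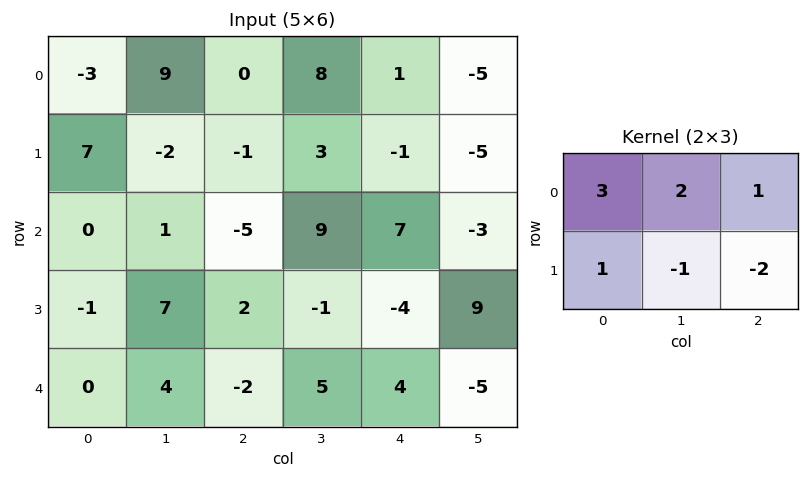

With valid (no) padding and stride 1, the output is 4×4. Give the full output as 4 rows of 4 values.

20 28 15 35
25 -17 -26 10
-15 9 21 23
13 20 -15 9

Output[0,0]: The receptive field on the input at this output position is [-3 9 0 / 7 -2 -1]. Elementwise product with the kernel and sum: -3·3 + 9·2 + 0·1 + 7·1 + -2·-1 + -1·-2.
Output[0,1]: The receptive field on the input at this output position is [9 0 8 / -2 -1 3]. Elementwise product with the kernel and sum: 9·3 + 0·2 + 8·1 + -2·1 + -1·-1 + 3·-2.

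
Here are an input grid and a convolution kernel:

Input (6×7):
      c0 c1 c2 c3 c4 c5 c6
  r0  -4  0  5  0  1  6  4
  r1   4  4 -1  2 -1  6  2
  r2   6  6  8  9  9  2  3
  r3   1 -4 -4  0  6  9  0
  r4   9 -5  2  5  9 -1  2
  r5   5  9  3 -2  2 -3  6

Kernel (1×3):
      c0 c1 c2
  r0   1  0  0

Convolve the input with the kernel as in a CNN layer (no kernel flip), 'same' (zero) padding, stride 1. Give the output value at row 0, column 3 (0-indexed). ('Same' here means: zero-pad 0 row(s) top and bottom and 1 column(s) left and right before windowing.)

The receptive field on the zero-padded input at this output position is [5 0 1]. Elementwise product with the kernel and sum: 5·1.

5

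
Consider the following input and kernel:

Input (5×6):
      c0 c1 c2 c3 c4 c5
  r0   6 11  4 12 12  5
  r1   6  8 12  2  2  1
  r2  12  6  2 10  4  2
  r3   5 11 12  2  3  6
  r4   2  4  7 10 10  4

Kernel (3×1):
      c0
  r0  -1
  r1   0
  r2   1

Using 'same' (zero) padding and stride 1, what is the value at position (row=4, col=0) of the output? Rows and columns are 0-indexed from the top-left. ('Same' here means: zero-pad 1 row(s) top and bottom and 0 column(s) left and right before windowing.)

The receptive field on the zero-padded input at this output position is [5 / 2 / 0]. Elementwise product with the kernel and sum: 5·-1 + 0·1.

-5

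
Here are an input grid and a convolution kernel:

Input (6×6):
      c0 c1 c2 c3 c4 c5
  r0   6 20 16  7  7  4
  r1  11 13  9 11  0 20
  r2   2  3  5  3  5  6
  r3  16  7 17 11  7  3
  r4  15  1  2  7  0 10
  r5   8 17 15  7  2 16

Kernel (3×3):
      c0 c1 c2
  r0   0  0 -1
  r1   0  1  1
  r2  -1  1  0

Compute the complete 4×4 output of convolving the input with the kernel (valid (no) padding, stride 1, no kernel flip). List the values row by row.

Output[0,0]: The receptive field on the input at this output position is [6 20 16 / 11 13 9 / 2 3 5]. Elementwise product with the kernel and sum: 16·-1 + 13·1 + 9·1 + 2·-1 + 3·1.
Output[0,1]: The receptive field on the input at this output position is [20 16 7 / 13 9 11 / 3 5 3]. Elementwise product with the kernel and sum: 7·-1 + 9·1 + 11·1 + 3·-1 + 5·1.

7 15 2 18
-10 7 2 -13
5 26 18 -3
-5 -4 -8 2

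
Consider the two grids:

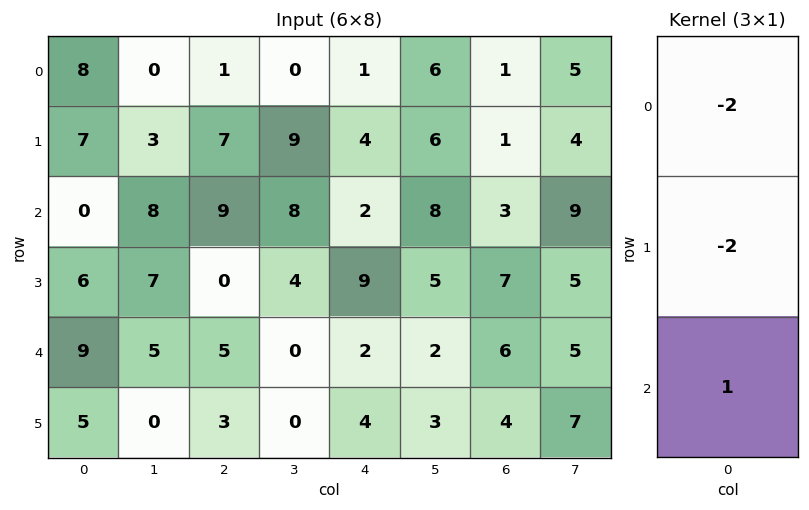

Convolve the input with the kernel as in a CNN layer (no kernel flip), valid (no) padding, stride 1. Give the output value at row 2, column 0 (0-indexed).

The receptive field on the input at this output position is [0 / 6 / 9]. Elementwise product with the kernel and sum: 0·-2 + 6·-2 + 9·1.

-3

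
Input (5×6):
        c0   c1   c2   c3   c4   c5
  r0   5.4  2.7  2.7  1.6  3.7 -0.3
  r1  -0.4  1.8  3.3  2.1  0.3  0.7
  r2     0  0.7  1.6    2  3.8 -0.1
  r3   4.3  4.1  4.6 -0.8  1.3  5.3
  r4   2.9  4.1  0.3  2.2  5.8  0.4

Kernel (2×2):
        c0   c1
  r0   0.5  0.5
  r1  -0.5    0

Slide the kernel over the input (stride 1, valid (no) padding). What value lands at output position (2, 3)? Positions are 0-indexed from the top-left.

3.3

The receptive field on the input at this output position is [2 3.8 / -0.8 1.3]. Elementwise product with the kernel and sum: 2·0.5 + 3.8·0.5 + -0.8·-0.5.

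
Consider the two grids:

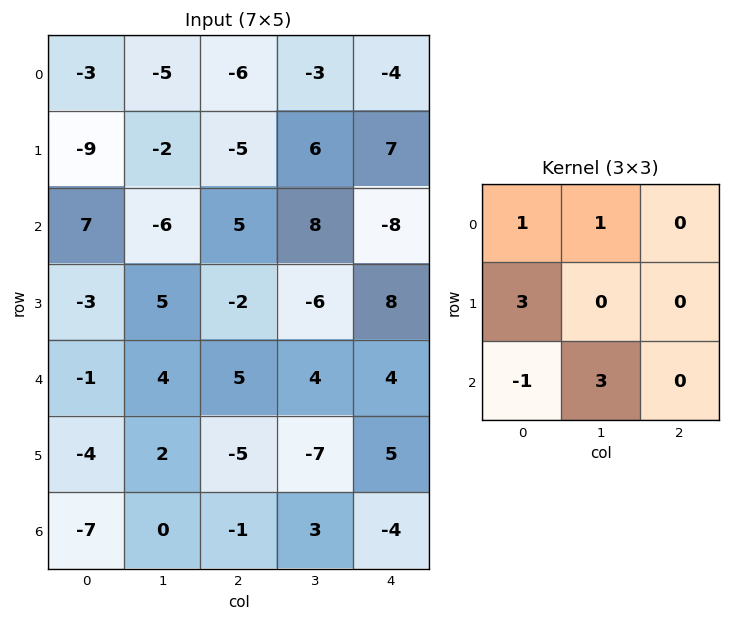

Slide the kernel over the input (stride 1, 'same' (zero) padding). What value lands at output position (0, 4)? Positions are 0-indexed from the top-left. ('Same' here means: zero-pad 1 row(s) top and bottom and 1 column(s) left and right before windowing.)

6

The receptive field on the zero-padded input at this output position is [0 0 0 / -3 -4 0 / 6 7 0]. Elementwise product with the kernel and sum: 0·1 + 0·1 + -3·3 + 6·-1 + 7·3.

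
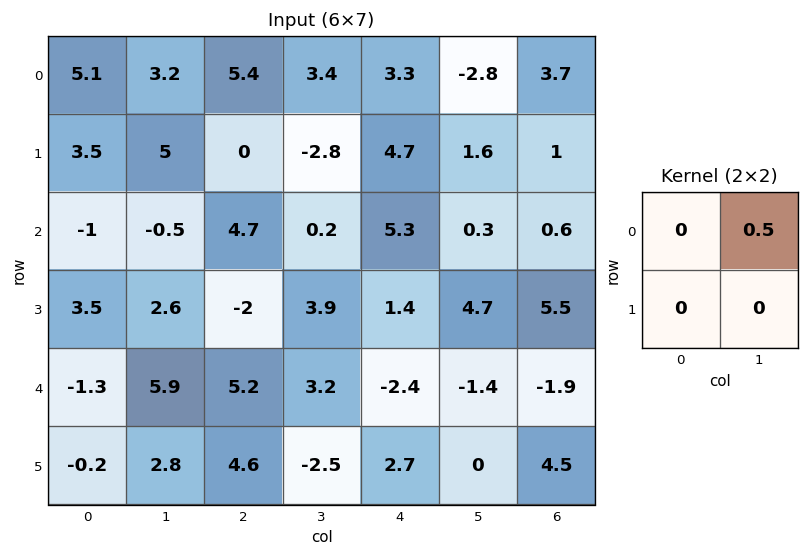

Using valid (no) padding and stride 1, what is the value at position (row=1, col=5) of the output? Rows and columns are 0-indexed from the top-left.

0.5

The receptive field on the input at this output position is [1.6 1 / 0.3 0.6]. Elementwise product with the kernel and sum: 1·0.5.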